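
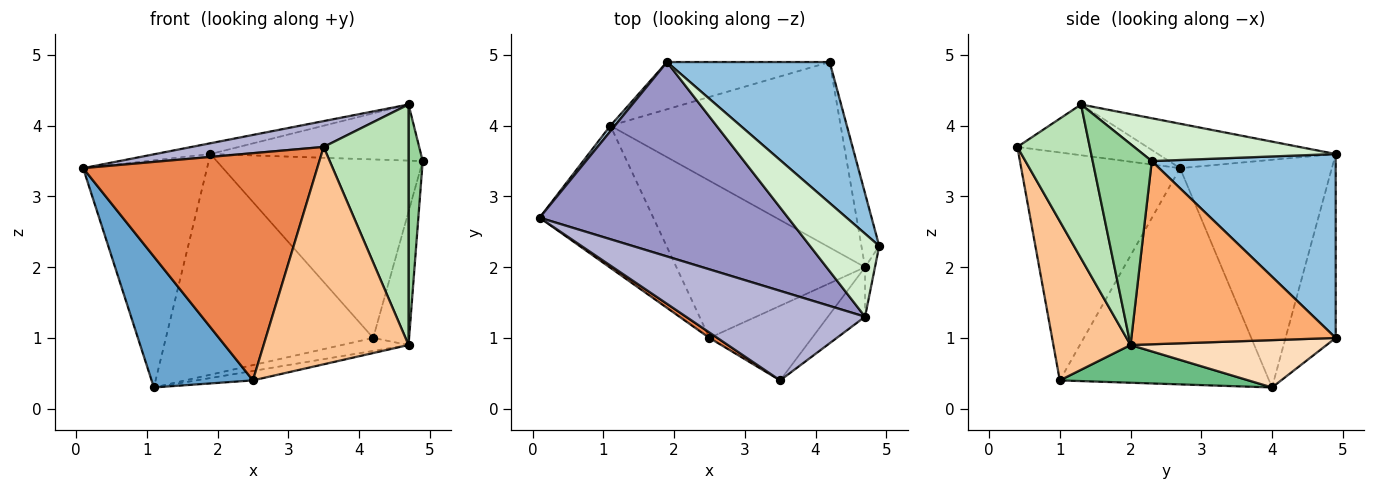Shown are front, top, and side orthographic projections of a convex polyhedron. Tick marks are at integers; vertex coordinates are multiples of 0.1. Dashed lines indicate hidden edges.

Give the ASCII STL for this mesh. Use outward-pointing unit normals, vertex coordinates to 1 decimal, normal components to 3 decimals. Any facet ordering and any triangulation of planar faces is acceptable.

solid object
 facet normal -0.814 -0.394 -0.428
  outer loop
   vertex 2.5 1.0 0.4
   vertex 0.1 2.7 3.4
   vertex 1.1 4.0 0.3
  endloop
 endfacet
 facet normal 0.574 0.643 0.508
  outer loop
   vertex 1.9 4.9 3.6
   vertex 4.9 2.3 3.5
   vertex 4.2 4.9 1.0
  endloop
 endfacet
 facet normal -0.775 0.632 0.015
  outer loop
   vertex 1.9 4.9 3.6
   vertex 1.1 4.0 0.3
   vertex 0.1 2.7 3.4
  endloop
 endfacet
 facet normal -0.230 0.952 -0.204
  outer loop
   vertex 1.9 4.9 3.6
   vertex 4.2 4.9 1.0
   vertex 1.1 4.0 0.3
  endloop
 endfacet
 facet normal -0.561 -0.827 0.020
  outer loop
   vertex 3.5 0.4 3.7
   vertex 0.1 2.7 3.4
   vertex 2.5 1.0 0.4
  endloop
 endfacet
 facet normal 0.980 0.172 -0.095
  outer loop
   vertex 4.7 2.0 0.9
   vertex 4.2 4.9 1.0
   vertex 4.9 2.3 3.5
  endloop
 endfacet
 facet normal 0.450 -0.845 -0.290
  outer loop
   vertex 4.7 2.0 0.9
   vertex 3.5 0.4 3.7
   vertex 2.5 1.0 0.4
  endloop
 endfacet
 facet normal 0.201 0.068 -0.977
  outer loop
   vertex 4.7 2.0 0.9
   vertex 1.1 4.0 0.3
   vertex 4.2 4.9 1.0
  endloop
 endfacet
 facet normal 0.196 0.059 -0.979
  outer loop
   vertex 4.7 2.0 0.9
   vertex 2.5 1.0 0.4
   vertex 1.1 4.0 0.3
  endloop
 endfacet
 facet normal 0.971 -0.233 -0.048
  outer loop
   vertex 4.7 1.3 4.3
   vertex 4.7 2.0 0.9
   vertex 4.9 2.3 3.5
  endloop
 endfacet
 facet normal 0.641 -0.752 -0.155
  outer loop
   vertex 4.7 1.3 4.3
   vertex 3.5 0.4 3.7
   vertex 4.7 2.0 0.9
  endloop
 endfacet
 facet normal 0.456 0.498 0.737
  outer loop
   vertex 4.7 1.3 4.3
   vertex 4.9 2.3 3.5
   vertex 1.9 4.9 3.6
  endloop
 endfacet
 facet normal -0.176 0.054 0.983
  outer loop
   vertex 4.7 1.3 4.3
   vertex 1.9 4.9 3.6
   vertex 0.1 2.7 3.4
  endloop
 endfacet
 facet normal -0.263 -0.268 0.927
  outer loop
   vertex 4.7 1.3 4.3
   vertex 0.1 2.7 3.4
   vertex 3.5 0.4 3.7
  endloop
 endfacet
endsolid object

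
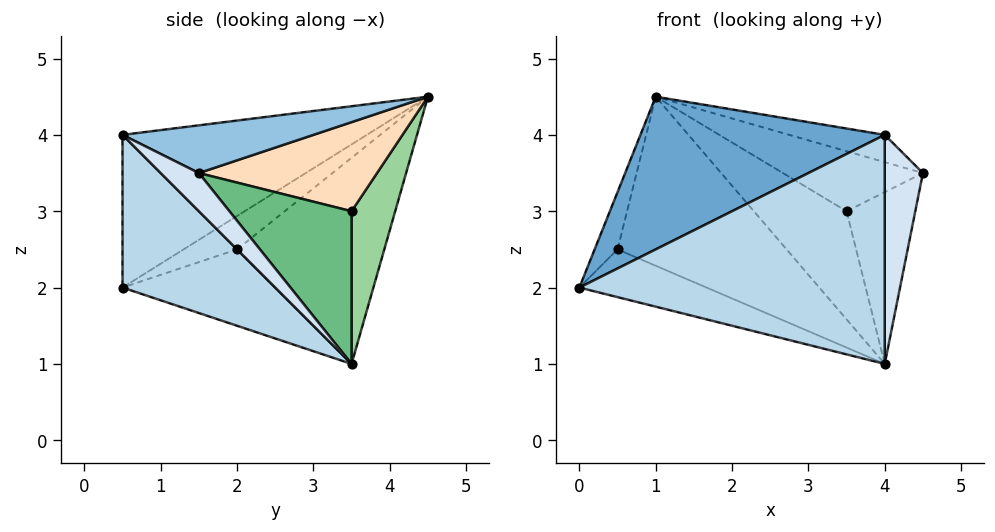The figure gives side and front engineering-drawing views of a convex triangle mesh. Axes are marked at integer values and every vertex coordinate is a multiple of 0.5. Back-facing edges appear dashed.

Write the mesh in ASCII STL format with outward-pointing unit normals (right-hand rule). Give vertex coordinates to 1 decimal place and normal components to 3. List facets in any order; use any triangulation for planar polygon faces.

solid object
 facet normal -0.408 -0.408 0.816
  outer loop
   vertex 4.0 0.5 4.0
   vertex 1.0 4.5 4.5
   vertex 0.0 0.5 2.0
  endloop
 endfacet
 facet normal 0.436 0.218 0.873
  outer loop
   vertex 4.0 0.5 4.0
   vertex 4.5 1.5 3.5
   vertex 1.0 4.5 4.5
  endloop
 endfacet
 facet normal 0.333 -0.667 -0.667
  outer loop
   vertex 4.0 0.5 4.0
   vertex 0.0 0.5 2.0
   vertex 4.0 3.5 1.0
  endloop
 endfacet
 facet normal 0.577 -0.577 -0.577
  outer loop
   vertex 4.0 0.5 4.0
   vertex 4.0 3.5 1.0
   vertex 4.5 1.5 3.5
  endloop
 endfacet
 facet normal -0.889 0.381 -0.254
  outer loop
   vertex 0.5 2.0 2.5
   vertex 0.0 0.5 2.0
   vertex 1.0 4.5 4.5
  endloop
 endfacet
 facet normal -0.504 0.420 -0.755
  outer loop
   vertex 0.5 2.0 2.5
   vertex 4.0 3.5 1.0
   vertex 0.0 0.5 2.0
  endloop
 endfacet
 facet normal -0.518 0.595 -0.614
  outer loop
   vertex 0.5 2.0 2.5
   vertex 1.0 4.5 4.5
   vertex 4.0 3.5 1.0
  endloop
 endfacet
 facet normal 0.585 0.460 0.668
  outer loop
   vertex 3.5 3.5 3.0
   vertex 1.0 4.5 4.5
   vertex 4.5 1.5 3.5
  endloop
 endfacet
 facet normal 0.852 0.479 0.213
  outer loop
   vertex 3.5 3.5 3.0
   vertex 4.5 1.5 3.5
   vertex 4.0 3.5 1.0
  endloop
 endfacet
 facet normal 0.423 0.900 0.106
  outer loop
   vertex 3.5 3.5 3.0
   vertex 4.0 3.5 1.0
   vertex 1.0 4.5 4.5
  endloop
 endfacet
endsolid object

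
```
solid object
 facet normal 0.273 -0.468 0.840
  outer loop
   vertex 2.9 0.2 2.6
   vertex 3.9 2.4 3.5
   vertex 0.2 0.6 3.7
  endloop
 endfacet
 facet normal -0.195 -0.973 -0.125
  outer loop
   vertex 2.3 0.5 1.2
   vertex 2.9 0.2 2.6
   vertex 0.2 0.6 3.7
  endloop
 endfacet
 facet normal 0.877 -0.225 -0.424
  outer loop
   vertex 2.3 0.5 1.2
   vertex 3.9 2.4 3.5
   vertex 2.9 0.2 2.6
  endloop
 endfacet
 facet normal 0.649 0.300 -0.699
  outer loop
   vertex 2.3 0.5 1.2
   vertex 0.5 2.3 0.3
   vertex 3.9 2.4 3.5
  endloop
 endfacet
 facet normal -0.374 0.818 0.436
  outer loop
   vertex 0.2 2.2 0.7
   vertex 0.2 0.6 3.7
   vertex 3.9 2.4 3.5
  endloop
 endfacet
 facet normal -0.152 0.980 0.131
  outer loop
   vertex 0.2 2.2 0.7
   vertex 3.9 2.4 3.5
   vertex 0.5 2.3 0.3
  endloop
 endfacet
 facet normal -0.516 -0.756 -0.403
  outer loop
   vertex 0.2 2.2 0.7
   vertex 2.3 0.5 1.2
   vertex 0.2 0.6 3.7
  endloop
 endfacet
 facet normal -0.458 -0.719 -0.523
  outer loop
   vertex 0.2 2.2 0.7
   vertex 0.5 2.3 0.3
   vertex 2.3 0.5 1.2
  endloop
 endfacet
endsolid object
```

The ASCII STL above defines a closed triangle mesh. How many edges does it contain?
12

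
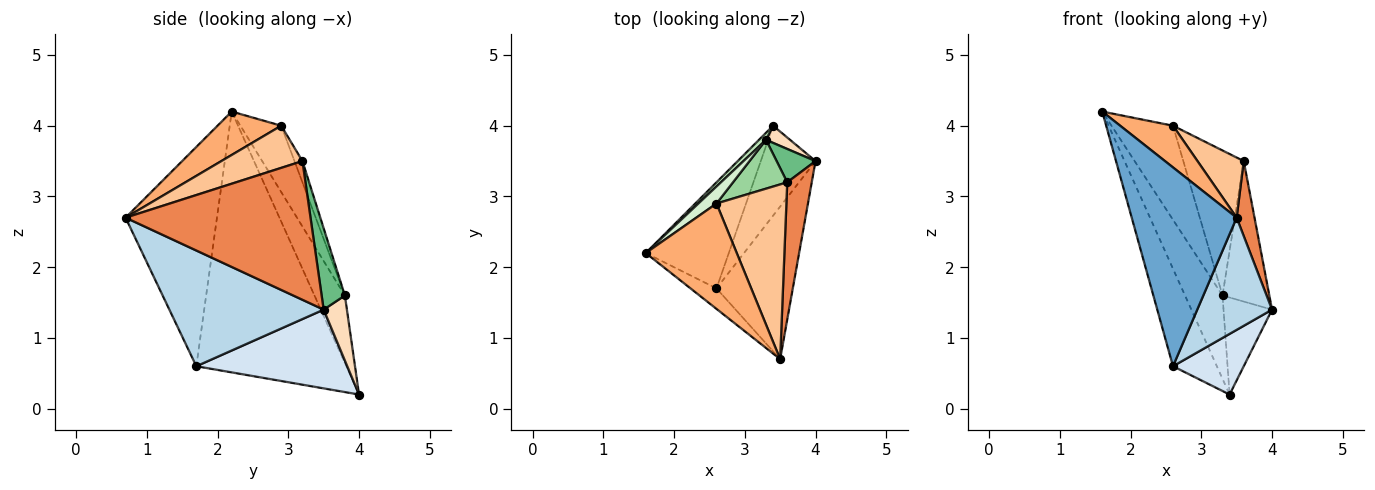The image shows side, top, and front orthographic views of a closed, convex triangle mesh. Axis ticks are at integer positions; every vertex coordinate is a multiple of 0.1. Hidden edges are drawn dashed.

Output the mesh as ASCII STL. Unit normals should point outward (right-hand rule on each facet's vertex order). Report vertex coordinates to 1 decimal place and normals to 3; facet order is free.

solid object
 facet normal -0.655 -0.752 -0.077
  outer loop
   vertex 2.6 1.7 0.6
   vertex 3.5 0.7 2.7
   vertex 1.6 2.2 4.2
  endloop
 endfacet
 facet normal -0.918 0.268 -0.292
  outer loop
   vertex 2.6 1.7 0.6
   vertex 1.6 2.2 4.2
   vertex 3.4 4.0 0.2
  endloop
 endfacet
 facet normal 0.774 -0.375 -0.510
  outer loop
   vertex 2.6 1.7 0.6
   vertex 4.0 3.5 1.4
   vertex 3.5 0.7 2.7
  endloop
 endfacet
 facet normal 0.766 -0.359 -0.533
  outer loop
   vertex 2.6 1.7 0.6
   vertex 3.4 4.0 0.2
   vertex 4.0 3.5 1.4
  endloop
 endfacet
 facet normal 0.980 -0.095 0.173
  outer loop
   vertex 3.6 3.2 3.5
   vertex 3.5 0.7 2.7
   vertex 4.0 3.5 1.4
  endloop
 endfacet
 facet normal 0.405 -0.336 0.850
  outer loop
   vertex 2.6 2.9 4.0
   vertex 1.6 2.2 4.2
   vertex 3.5 0.7 2.7
  endloop
 endfacet
 facet normal 0.495 -0.283 0.821
  outer loop
   vertex 2.6 2.9 4.0
   vertex 3.5 0.7 2.7
   vertex 3.6 3.2 3.5
  endloop
 endfacet
 facet normal 0.427 0.891 0.158
  outer loop
   vertex 3.3 3.8 1.6
   vertex 4.0 3.5 1.4
   vertex 3.4 4.0 0.2
  endloop
 endfacet
 facet normal 0.435 0.876 0.208
  outer loop
   vertex 3.3 3.8 1.6
   vertex 3.6 3.2 3.5
   vertex 4.0 3.5 1.4
  endloop
 endfacet
 facet normal -0.124 0.940 0.317
  outer loop
   vertex 3.3 3.8 1.6
   vertex 2.6 2.9 4.0
   vertex 3.6 3.2 3.5
  endloop
 endfacet
 facet normal -0.629 0.775 0.066
  outer loop
   vertex 3.3 3.8 1.6
   vertex 3.4 4.0 0.2
   vertex 1.6 2.2 4.2
  endloop
 endfacet
 facet normal -0.547 0.824 0.149
  outer loop
   vertex 3.3 3.8 1.6
   vertex 1.6 2.2 4.2
   vertex 2.6 2.9 4.0
  endloop
 endfacet
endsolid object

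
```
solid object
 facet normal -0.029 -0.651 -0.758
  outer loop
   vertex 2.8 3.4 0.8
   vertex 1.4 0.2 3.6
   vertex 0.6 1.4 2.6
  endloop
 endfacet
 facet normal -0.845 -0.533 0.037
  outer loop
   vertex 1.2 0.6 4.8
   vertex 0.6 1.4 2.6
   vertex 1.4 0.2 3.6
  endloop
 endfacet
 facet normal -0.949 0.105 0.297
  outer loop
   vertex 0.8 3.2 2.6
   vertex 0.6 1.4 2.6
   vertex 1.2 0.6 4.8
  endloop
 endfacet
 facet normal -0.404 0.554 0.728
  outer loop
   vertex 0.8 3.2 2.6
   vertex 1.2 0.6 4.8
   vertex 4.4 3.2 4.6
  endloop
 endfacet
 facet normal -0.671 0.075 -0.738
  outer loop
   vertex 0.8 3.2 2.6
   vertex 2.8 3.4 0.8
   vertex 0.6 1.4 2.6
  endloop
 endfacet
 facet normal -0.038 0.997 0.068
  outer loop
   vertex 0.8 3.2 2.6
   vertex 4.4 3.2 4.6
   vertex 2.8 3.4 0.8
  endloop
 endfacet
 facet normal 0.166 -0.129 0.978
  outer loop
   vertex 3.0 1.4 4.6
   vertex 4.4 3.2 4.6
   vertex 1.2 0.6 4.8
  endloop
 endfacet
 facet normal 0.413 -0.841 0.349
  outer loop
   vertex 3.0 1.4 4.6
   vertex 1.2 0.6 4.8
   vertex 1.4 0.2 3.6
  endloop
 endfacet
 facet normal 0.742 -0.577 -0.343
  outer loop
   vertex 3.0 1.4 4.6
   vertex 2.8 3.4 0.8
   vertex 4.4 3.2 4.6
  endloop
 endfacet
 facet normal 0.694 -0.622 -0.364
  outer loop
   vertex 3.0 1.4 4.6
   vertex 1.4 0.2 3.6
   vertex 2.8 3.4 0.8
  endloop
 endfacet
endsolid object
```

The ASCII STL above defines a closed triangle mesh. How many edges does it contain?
15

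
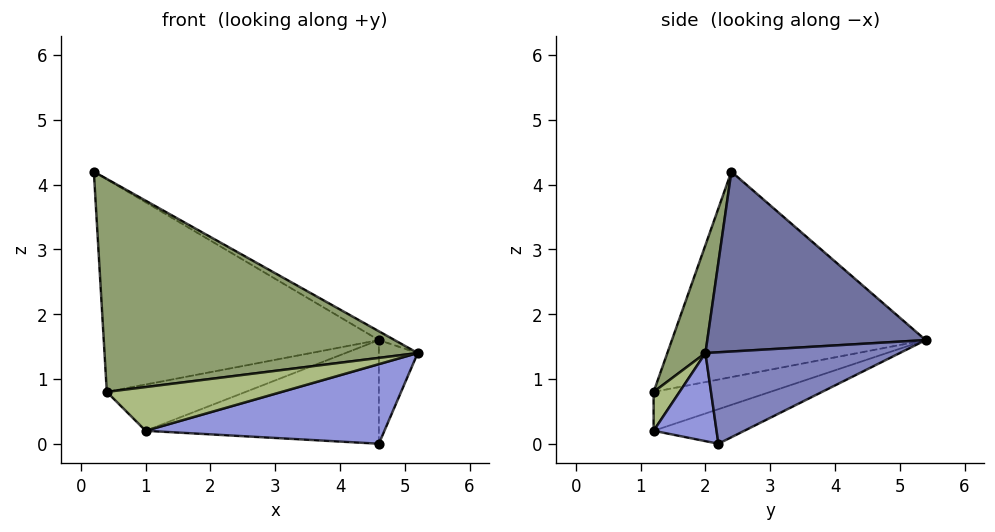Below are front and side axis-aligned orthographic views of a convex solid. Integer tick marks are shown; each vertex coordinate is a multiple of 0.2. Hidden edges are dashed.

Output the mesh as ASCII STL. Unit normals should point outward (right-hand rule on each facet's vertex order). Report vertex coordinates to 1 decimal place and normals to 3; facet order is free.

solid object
 facet normal 0.490 0.035 0.871
  outer loop
   vertex 4.6 5.4 1.6
   vertex 0.2 2.4 4.2
   vertex 5.2 2.0 1.4
  endloop
 endfacet
 facet normal 0.913 0.183 -0.365
  outer loop
   vertex 4.6 2.2 0.0
   vertex 4.6 5.4 1.6
   vertex 5.2 2.0 1.4
  endloop
 endfacet
 facet normal 0.247 -0.939 -0.240
  outer loop
   vertex 4.6 2.2 0.0
   vertex 5.2 2.0 1.4
   vertex 1.0 1.2 0.2
  endloop
 endfacet
 facet normal -0.171 0.441 -0.881
  outer loop
   vertex 4.6 2.2 0.0
   vertex 1.0 1.2 0.2
   vertex 4.6 5.4 1.6
  endloop
 endfacet
 facet normal 0.114 -0.935 0.337
  outer loop
   vertex 0.4 1.2 0.8
   vertex 5.2 2.0 1.4
   vertex 0.2 2.4 4.2
  endloop
 endfacet
 facet normal 0.145 -0.979 0.145
  outer loop
   vertex 0.4 1.2 0.8
   vertex 1.0 1.2 0.2
   vertex 5.2 2.0 1.4
  endloop
 endfacet
 facet normal -0.650 0.704 -0.287
  outer loop
   vertex 0.4 1.2 0.8
   vertex 0.2 2.4 4.2
   vertex 4.6 5.4 1.6
  endloop
 endfacet
 facet normal -0.541 0.644 -0.541
  outer loop
   vertex 0.4 1.2 0.8
   vertex 4.6 5.4 1.6
   vertex 1.0 1.2 0.2
  endloop
 endfacet
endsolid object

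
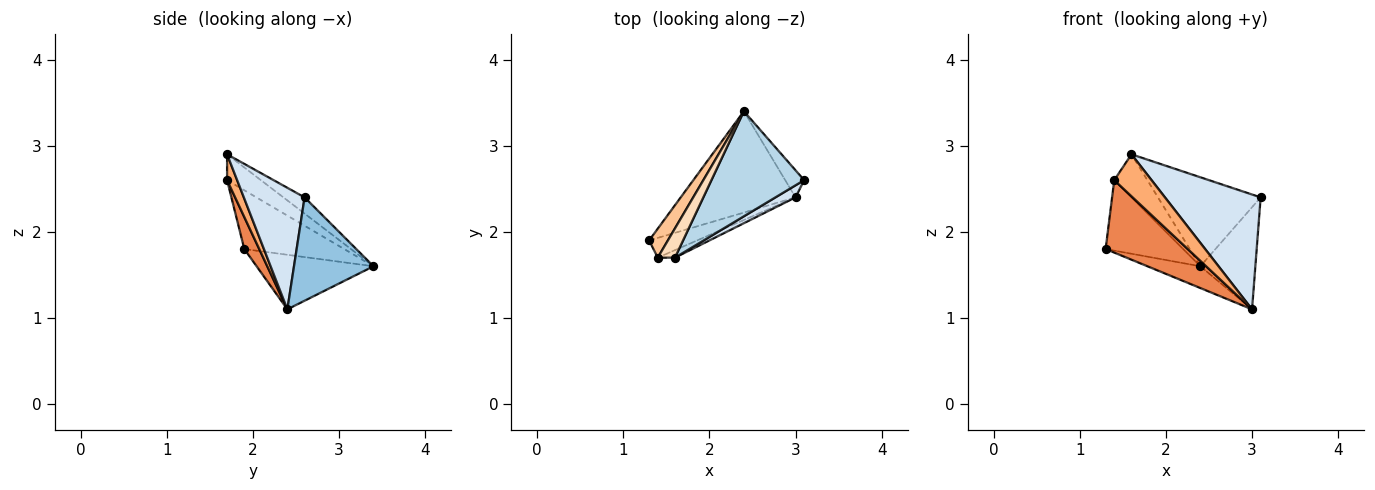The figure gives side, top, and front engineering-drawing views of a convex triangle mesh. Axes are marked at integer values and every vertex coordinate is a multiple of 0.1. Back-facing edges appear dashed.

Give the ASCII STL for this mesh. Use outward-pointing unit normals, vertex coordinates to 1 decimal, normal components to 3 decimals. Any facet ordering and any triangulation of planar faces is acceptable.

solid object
 facet normal -0.421 0.191 -0.887
  outer loop
   vertex 3.0 2.4 1.1
   vertex 1.3 1.9 1.8
   vertex 2.4 3.4 1.6
  endloop
 endfacet
 facet normal 0.813 0.562 -0.149
  outer loop
   vertex 3.0 2.4 1.1
   vertex 2.4 3.4 1.6
   vertex 3.1 2.6 2.4
  endloop
 endfacet
 facet normal -0.132 0.641 0.756
  outer loop
   vertex 1.6 1.7 2.9
   vertex 3.1 2.6 2.4
   vertex 2.4 3.4 1.6
  endloop
 endfacet
 facet normal 0.534 -0.841 0.088
  outer loop
   vertex 1.6 1.7 2.9
   vertex 3.0 2.4 1.1
   vertex 3.1 2.6 2.4
  endloop
 endfacet
 facet normal 0.173 -0.950 -0.259
  outer loop
   vertex 1.4 1.7 2.6
   vertex 1.3 1.9 1.8
   vertex 3.0 2.4 1.1
  endloop
 endfacet
 facet normal 0.256 -0.951 -0.171
  outer loop
   vertex 1.4 1.7 2.6
   vertex 3.0 2.4 1.1
   vertex 1.6 1.7 2.9
  endloop
 endfacet
 facet normal -0.766 0.594 0.244
  outer loop
   vertex 1.4 1.7 2.6
   vertex 2.4 3.4 1.6
   vertex 1.3 1.9 1.8
  endloop
 endfacet
 facet normal -0.645 0.632 0.430
  outer loop
   vertex 1.4 1.7 2.6
   vertex 1.6 1.7 2.9
   vertex 2.4 3.4 1.6
  endloop
 endfacet
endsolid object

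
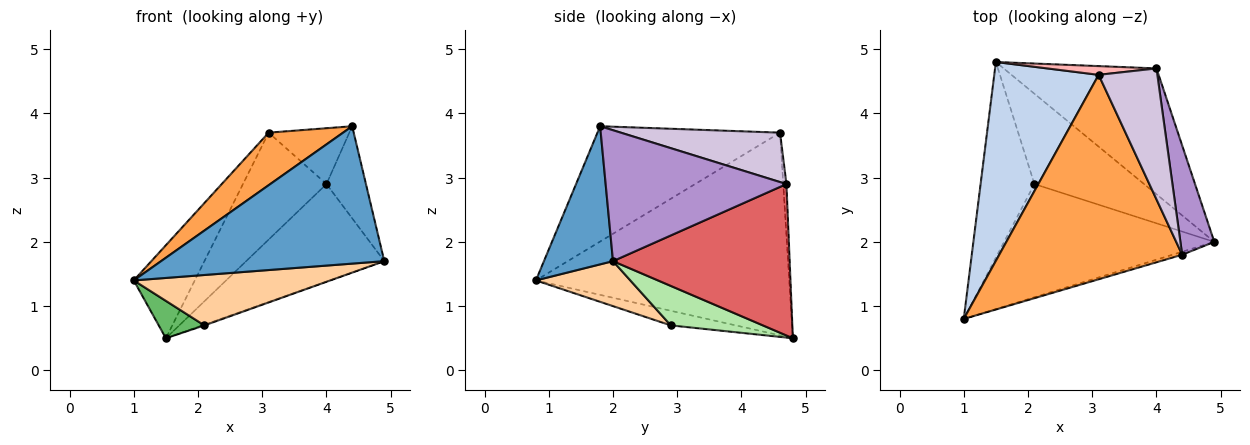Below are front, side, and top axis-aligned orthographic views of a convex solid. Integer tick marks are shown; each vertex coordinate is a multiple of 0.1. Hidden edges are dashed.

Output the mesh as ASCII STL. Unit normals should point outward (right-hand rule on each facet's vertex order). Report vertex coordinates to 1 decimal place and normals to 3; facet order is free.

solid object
 facet normal 0.295 -0.955 -0.021
  outer loop
   vertex 4.4 1.8 3.8
   vertex 1.0 0.8 1.4
   vertex 4.9 2.0 1.7
  endloop
 endfacet
 facet normal -0.869 0.209 0.448
  outer loop
   vertex 3.1 4.6 3.7
   vertex 1.5 4.8 0.5
   vertex 1.0 0.8 1.4
  endloop
 endfacet
 facet normal -0.521 -0.212 0.827
  outer loop
   vertex 3.1 4.6 3.7
   vertex 1.0 0.8 1.4
   vertex 4.4 1.8 3.8
  endloop
 endfacet
 facet normal 0.192 -0.399 -0.897
  outer loop
   vertex 2.1 2.9 0.7
   vertex 4.9 2.0 1.7
   vertex 1.0 0.8 1.4
  endloop
 endfacet
 facet normal -0.258 -0.181 -0.949
  outer loop
   vertex 2.1 2.9 0.7
   vertex 1.0 0.8 1.4
   vertex 1.5 4.8 0.5
  endloop
 endfacet
 facet normal 0.339 0.008 -0.941
  outer loop
   vertex 2.1 2.9 0.7
   vertex 1.5 4.8 0.5
   vertex 4.9 2.0 1.7
  endloop
 endfacet
 facet normal 0.617 0.482 -0.622
  outer loop
   vertex 4.0 4.7 2.9
   vertex 4.9 2.0 1.7
   vertex 1.5 4.8 0.5
  endloop
 endfacet
 facet normal -0.038 0.996 0.081
  outer loop
   vertex 4.0 4.7 2.9
   vertex 1.5 4.8 0.5
   vertex 3.1 4.6 3.7
  endloop
 endfacet
 facet normal 0.947 0.207 0.245
  outer loop
   vertex 4.0 4.7 2.9
   vertex 4.4 1.8 3.8
   vertex 4.9 2.0 1.7
  endloop
 endfacet
 facet normal 0.612 0.310 0.727
  outer loop
   vertex 4.0 4.7 2.9
   vertex 3.1 4.6 3.7
   vertex 4.4 1.8 3.8
  endloop
 endfacet
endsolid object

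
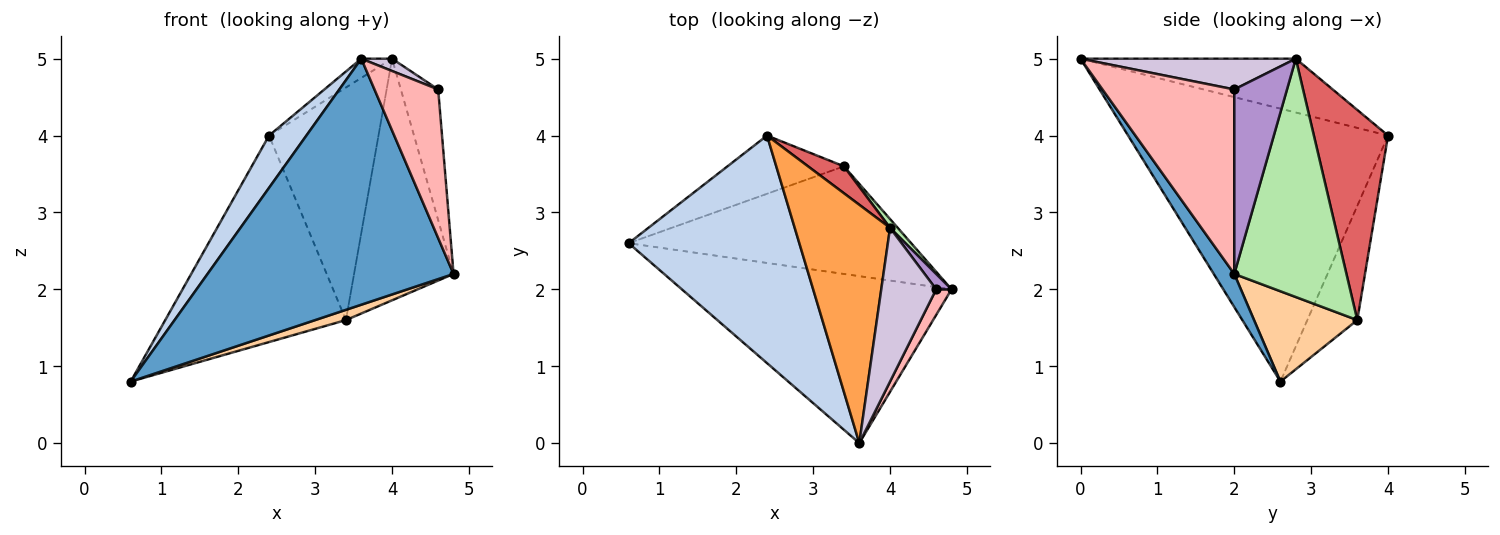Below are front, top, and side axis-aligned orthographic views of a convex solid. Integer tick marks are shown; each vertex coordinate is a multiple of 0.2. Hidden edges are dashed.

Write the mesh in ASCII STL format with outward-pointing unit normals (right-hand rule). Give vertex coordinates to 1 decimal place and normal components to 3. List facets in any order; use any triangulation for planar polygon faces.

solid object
 facet normal 0.069 -0.826 -0.560
  outer loop
   vertex 3.6 0.0 5.0
   vertex 0.6 2.6 0.8
   vertex 4.8 2.0 2.2
  endloop
 endfacet
 facet normal -0.842 -0.121 0.526
  outer loop
   vertex 2.4 4.0 4.0
   vertex 0.6 2.6 0.8
   vertex 3.6 0.0 5.0
  endloop
 endfacet
 facet normal -0.490 0.070 0.869
  outer loop
   vertex 4.0 2.8 5.0
   vertex 2.4 4.0 4.0
   vertex 3.6 0.0 5.0
  endloop
 endfacet
 facet normal 0.303 -0.090 -0.949
  outer loop
   vertex 3.4 3.6 1.6
   vertex 4.8 2.0 2.2
   vertex 0.6 2.6 0.8
  endloop
 endfacet
 facet normal -0.257 0.930 -0.262
  outer loop
   vertex 3.4 3.6 1.6
   vertex 0.6 2.6 0.8
   vertex 2.4 4.0 4.0
  endloop
 endfacet
 facet normal 0.748 0.663 0.024
  outer loop
   vertex 3.4 3.6 1.6
   vertex 4.0 2.8 5.0
   vertex 4.8 2.0 2.2
  endloop
 endfacet
 facet normal 0.558 0.824 0.095
  outer loop
   vertex 3.4 3.6 1.6
   vertex 2.4 4.0 4.0
   vertex 4.0 2.8 5.0
  endloop
 endfacet
 facet normal 0.898 -0.434 0.075
  outer loop
   vertex 4.6 2.0 4.6
   vertex 3.6 0.0 5.0
   vertex 4.8 2.0 2.2
  endloop
 endfacet
 facet normal 0.814 0.577 0.068
  outer loop
   vertex 4.6 2.0 4.6
   vertex 4.8 2.0 2.2
   vertex 4.0 2.8 5.0
  endloop
 endfacet
 facet normal 0.487 -0.070 0.870
  outer loop
   vertex 4.6 2.0 4.6
   vertex 4.0 2.8 5.0
   vertex 3.6 0.0 5.0
  endloop
 endfacet
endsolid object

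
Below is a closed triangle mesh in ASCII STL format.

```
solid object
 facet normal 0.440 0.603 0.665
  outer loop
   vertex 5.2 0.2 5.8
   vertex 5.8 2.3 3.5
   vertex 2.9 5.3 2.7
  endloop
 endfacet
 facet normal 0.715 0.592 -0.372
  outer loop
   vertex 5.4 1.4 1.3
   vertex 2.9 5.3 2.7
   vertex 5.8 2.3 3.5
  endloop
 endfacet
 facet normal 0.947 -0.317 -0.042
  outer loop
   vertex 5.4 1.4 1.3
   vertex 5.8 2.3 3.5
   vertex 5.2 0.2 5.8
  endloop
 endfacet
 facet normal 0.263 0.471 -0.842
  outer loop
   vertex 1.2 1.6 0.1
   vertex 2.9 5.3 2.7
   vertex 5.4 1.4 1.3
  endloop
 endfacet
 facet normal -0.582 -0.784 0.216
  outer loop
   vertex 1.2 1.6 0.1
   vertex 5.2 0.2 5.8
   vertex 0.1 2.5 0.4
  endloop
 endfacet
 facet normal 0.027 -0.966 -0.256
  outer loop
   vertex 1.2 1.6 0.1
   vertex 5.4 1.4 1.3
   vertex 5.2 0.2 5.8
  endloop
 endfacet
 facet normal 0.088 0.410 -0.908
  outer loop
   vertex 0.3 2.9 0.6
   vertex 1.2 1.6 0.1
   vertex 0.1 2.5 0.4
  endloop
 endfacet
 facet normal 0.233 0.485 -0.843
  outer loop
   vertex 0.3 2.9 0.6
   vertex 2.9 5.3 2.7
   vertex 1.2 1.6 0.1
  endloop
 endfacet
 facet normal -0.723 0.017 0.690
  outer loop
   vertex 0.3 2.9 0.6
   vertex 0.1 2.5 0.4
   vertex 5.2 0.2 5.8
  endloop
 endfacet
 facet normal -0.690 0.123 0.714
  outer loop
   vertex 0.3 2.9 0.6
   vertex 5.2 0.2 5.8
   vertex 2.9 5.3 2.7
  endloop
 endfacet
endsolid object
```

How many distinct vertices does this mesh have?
7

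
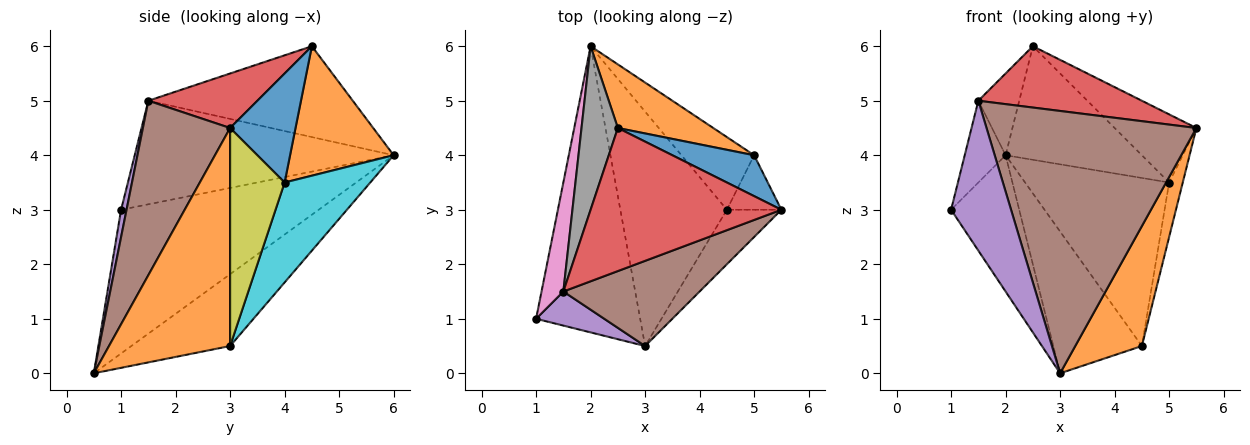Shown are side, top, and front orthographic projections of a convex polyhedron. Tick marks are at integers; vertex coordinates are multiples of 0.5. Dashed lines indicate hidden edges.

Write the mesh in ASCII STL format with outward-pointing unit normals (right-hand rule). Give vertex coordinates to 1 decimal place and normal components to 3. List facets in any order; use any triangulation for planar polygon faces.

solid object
 facet normal -0.780 0.269 -0.565
  outer loop
   vertex 3.0 0.5 0.0
   vertex 1.0 1.0 3.0
   vertex 2.0 6.0 4.0
  endloop
 endfacet
 facet normal 0.856 -0.471 -0.214
  outer loop
   vertex 4.5 3.0 0.5
   vertex 5.5 3.0 4.5
   vertex 3.0 0.5 0.0
  endloop
 endfacet
 facet normal -0.500 0.448 -0.741
  outer loop
   vertex 4.5 3.0 0.5
   vertex 3.0 0.5 0.0
   vertex 2.0 6.0 4.0
  endloop
 endfacet
 facet normal 0.254 -0.381 0.889
  outer loop
   vertex 1.5 1.5 5.0
   vertex 5.5 3.0 4.5
   vertex 2.5 4.5 6.0
  endloop
 endfacet
 facet normal 0.088 -0.971 0.221
  outer loop
   vertex 1.5 1.5 5.0
   vertex 1.0 1.0 3.0
   vertex 3.0 0.5 0.0
  endloop
 endfacet
 facet normal 0.368 -0.885 0.287
  outer loop
   vertex 1.5 1.5 5.0
   vertex 3.0 0.5 0.0
   vertex 5.5 3.0 4.5
  endloop
 endfacet
 facet normal -0.967 0.153 0.204
  outer loop
   vertex 1.5 1.5 5.0
   vertex 2.0 6.0 4.0
   vertex 1.0 1.0 3.0
  endloop
 endfacet
 facet normal -0.913 0.183 0.365
  outer loop
   vertex 1.5 1.5 5.0
   vertex 2.5 4.5 6.0
   vertex 2.0 6.0 4.0
  endloop
 endfacet
 facet normal 0.943 0.236 -0.236
  outer loop
   vertex 5.0 4.0 3.5
   vertex 5.5 3.0 4.5
   vertex 4.5 3.0 0.5
  endloop
 endfacet
 facet normal 0.479 0.806 -0.348
  outer loop
   vertex 5.0 4.0 3.5
   vertex 4.5 3.0 0.5
   vertex 2.0 6.0 4.0
  endloop
 endfacet
 facet normal 0.566 0.707 0.424
  outer loop
   vertex 5.0 4.0 3.5
   vertex 2.5 4.5 6.0
   vertex 5.5 3.0 4.5
  endloop
 endfacet
 facet normal 0.553 0.727 0.407
  outer loop
   vertex 5.0 4.0 3.5
   vertex 2.0 6.0 4.0
   vertex 2.5 4.5 6.0
  endloop
 endfacet
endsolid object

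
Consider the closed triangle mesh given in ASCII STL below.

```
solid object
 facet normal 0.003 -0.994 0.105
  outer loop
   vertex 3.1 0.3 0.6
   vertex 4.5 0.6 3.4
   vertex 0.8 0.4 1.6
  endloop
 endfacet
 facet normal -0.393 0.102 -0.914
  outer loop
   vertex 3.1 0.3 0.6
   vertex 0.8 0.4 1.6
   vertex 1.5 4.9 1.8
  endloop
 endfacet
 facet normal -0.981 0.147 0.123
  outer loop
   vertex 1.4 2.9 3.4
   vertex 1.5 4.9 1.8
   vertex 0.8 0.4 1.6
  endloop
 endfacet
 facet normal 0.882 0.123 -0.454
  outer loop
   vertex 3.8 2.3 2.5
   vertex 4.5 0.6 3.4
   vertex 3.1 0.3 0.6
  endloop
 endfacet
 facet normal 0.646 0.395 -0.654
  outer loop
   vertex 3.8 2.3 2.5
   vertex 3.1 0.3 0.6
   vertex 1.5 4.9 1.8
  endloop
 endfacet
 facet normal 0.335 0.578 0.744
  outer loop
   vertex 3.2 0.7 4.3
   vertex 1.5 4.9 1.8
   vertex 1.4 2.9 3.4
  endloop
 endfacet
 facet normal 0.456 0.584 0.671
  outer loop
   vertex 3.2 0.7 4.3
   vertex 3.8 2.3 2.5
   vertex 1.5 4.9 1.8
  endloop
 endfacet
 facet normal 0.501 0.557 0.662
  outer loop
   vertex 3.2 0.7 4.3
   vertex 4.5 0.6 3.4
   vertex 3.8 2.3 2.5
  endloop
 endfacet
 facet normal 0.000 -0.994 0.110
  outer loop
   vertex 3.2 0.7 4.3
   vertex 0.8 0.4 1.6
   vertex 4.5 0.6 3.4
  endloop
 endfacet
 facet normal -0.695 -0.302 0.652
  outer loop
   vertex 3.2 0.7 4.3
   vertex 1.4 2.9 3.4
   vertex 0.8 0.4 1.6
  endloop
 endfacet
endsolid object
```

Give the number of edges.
15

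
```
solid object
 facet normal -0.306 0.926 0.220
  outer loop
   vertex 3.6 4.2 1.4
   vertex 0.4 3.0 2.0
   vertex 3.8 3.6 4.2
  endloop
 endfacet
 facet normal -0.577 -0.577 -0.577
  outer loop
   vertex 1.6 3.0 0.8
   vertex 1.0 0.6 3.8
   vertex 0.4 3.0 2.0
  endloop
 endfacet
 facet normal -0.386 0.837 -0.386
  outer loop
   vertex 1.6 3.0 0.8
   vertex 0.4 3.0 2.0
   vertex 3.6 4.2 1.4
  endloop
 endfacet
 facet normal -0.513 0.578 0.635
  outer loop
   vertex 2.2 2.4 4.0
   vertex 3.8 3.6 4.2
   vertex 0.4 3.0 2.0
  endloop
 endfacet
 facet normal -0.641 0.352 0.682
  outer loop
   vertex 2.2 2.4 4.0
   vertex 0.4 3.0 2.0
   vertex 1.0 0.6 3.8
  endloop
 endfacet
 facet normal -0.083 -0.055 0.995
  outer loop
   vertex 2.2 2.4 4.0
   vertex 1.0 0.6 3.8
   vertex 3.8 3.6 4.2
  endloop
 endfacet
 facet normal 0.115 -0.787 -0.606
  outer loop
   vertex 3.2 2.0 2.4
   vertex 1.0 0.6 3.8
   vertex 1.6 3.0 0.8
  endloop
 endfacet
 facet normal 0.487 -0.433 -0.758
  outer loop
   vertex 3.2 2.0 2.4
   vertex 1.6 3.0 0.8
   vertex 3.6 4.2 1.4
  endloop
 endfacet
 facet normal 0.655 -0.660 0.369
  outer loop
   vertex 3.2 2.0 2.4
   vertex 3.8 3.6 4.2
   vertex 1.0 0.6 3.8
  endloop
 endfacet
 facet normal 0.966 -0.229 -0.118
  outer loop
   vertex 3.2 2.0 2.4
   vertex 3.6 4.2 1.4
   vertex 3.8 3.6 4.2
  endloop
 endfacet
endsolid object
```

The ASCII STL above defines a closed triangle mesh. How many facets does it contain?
10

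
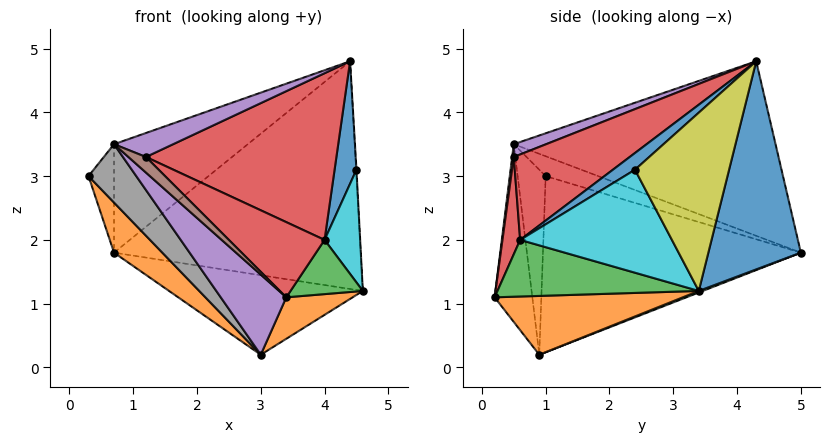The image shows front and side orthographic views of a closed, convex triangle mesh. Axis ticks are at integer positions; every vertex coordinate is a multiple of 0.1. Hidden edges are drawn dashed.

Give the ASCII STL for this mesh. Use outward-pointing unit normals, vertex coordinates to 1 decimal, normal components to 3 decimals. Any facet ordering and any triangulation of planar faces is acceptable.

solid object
 facet normal 0.343 0.915 -0.210
  outer loop
   vertex 4.4 4.3 4.8
   vertex 4.6 3.4 1.2
   vertex 0.7 5.0 1.8
  endloop
 endfacet
 facet normal -0.716 -0.134 -0.685
  outer loop
   vertex 3.0 0.9 0.2
   vertex 0.3 1.0 3.0
   vertex 0.7 5.0 1.8
  endloop
 endfacet
 facet normal 0.008 0.367 -0.930
  outer loop
   vertex 3.0 0.9 0.2
   vertex 0.7 5.0 1.8
   vertex 4.6 3.4 1.2
  endloop
 endfacet
 facet normal 0.358 -0.588 0.726
  outer loop
   vertex 4.0 0.6 2.0
   vertex 4.4 4.3 4.8
   vertex 1.2 0.5 3.3
  endloop
 endfacet
 facet normal 0.307 -0.562 0.768
  outer loop
   vertex 0.7 0.5 3.5
   vertex 1.2 0.5 3.3
   vertex 4.4 4.3 4.8
  endloop
 endfacet
 facet normal -0.588 0.286 0.756
  outer loop
   vertex 0.7 0.5 3.5
   vertex 0.7 5.0 1.8
   vertex 0.3 1.0 3.0
  endloop
 endfacet
 facet normal -0.569 0.291 0.769
  outer loop
   vertex 0.7 0.5 3.5
   vertex 4.4 4.3 4.8
   vertex 0.7 5.0 1.8
  endloop
 endfacet
 facet normal -0.460 -0.784 -0.416
  outer loop
   vertex 0.7 0.5 3.5
   vertex 0.3 1.0 3.0
   vertex 3.0 0.9 0.2
  endloop
 endfacet
 facet normal 0.999 0.004 0.055
  outer loop
   vertex 4.5 2.4 3.1
   vertex 4.6 3.4 1.2
   vertex 4.4 4.3 4.8
  endloop
 endfacet
 facet normal 0.971 -0.228 -0.069
  outer loop
   vertex 4.5 2.4 3.1
   vertex 4.0 0.6 2.0
   vertex 4.6 3.4 1.2
  endloop
 endfacet
 facet normal 0.547 -0.542 0.638
  outer loop
   vertex 4.5 2.4 3.1
   vertex 4.4 4.3 4.8
   vertex 4.0 0.6 2.0
  endloop
 endfacet
 facet normal 0.781 -0.275 -0.561
  outer loop
   vertex 3.4 0.2 1.1
   vertex 3.0 0.9 0.2
   vertex 4.6 3.4 1.2
  endloop
 endfacet
 facet normal 0.849 -0.305 -0.431
  outer loop
   vertex 3.4 0.2 1.1
   vertex 4.6 3.4 1.2
   vertex 4.0 0.6 2.0
  endloop
 endfacet
 facet normal 0.173 -0.938 0.301
  outer loop
   vertex 3.4 0.2 1.1
   vertex 4.0 0.6 2.0
   vertex 1.2 0.5 3.3
  endloop
 endfacet
 facet normal -0.454 -0.790 -0.412
  outer loop
   vertex 3.4 0.2 1.1
   vertex 0.7 0.5 3.5
   vertex 3.0 0.9 0.2
  endloop
 endfacet
 facet normal 0.088 -0.971 0.221
  outer loop
   vertex 3.4 0.2 1.1
   vertex 1.2 0.5 3.3
   vertex 0.7 0.5 3.5
  endloop
 endfacet
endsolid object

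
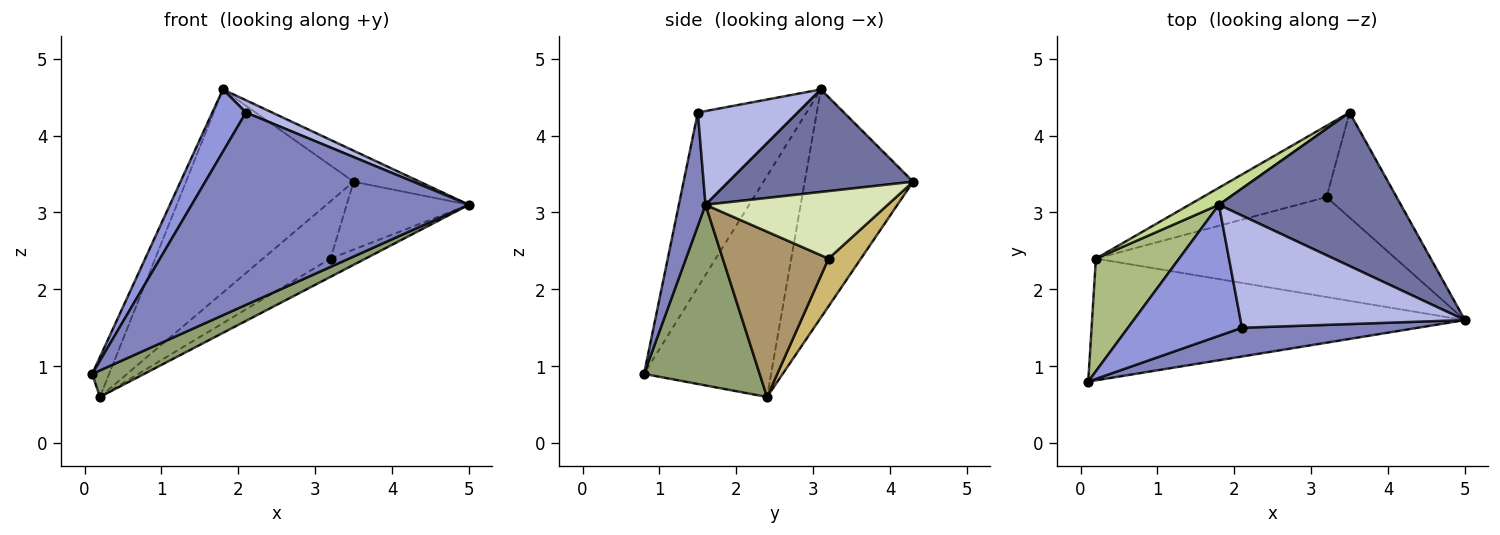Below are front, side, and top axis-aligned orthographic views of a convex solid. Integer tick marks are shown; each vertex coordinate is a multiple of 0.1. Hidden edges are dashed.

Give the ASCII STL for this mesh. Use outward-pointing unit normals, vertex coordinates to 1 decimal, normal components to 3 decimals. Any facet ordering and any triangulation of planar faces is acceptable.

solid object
 facet normal 0.483 0.173 0.858
  outer loop
   vertex 1.8 3.1 4.6
   vertex 5.0 1.6 3.1
   vertex 3.5 4.3 3.4
  endloop
 endfacet
 facet normal 0.095 -0.985 0.147
  outer loop
   vertex 2.1 1.5 4.3
   vertex 0.1 0.8 0.9
   vertex 5.0 1.6 3.1
  endloop
 endfacet
 facet normal -0.811 -0.251 0.529
  outer loop
   vertex 2.1 1.5 4.3
   vertex 1.8 3.1 4.6
   vertex 0.1 0.8 0.9
  endloop
 endfacet
 facet normal 0.383 -0.100 0.918
  outer loop
   vertex 2.1 1.5 4.3
   vertex 5.0 1.6 3.1
   vertex 1.8 3.1 4.6
  endloop
 endfacet
 facet normal 0.428 -0.192 -0.883
  outer loop
   vertex 0.2 2.4 0.6
   vertex 5.0 1.6 3.1
   vertex 0.1 0.8 0.9
  endloop
 endfacet
 facet normal -0.929 0.124 0.350
  outer loop
   vertex 0.2 2.4 0.6
   vertex 0.1 0.8 0.9
   vertex 1.8 3.1 4.6
  endloop
 endfacet
 facet normal -0.542 0.838 0.070
  outer loop
   vertex 0.2 2.4 0.6
   vertex 1.8 3.1 4.6
   vertex 3.5 4.3 3.4
  endloop
 endfacet
 facet normal 0.629 0.422 -0.653
  outer loop
   vertex 3.2 3.2 2.4
   vertex 3.5 4.3 3.4
   vertex 5.0 1.6 3.1
  endloop
 endfacet
 facet normal 0.477 0.158 -0.865
  outer loop
   vertex 3.2 3.2 2.4
   vertex 5.0 1.6 3.1
   vertex 0.2 2.4 0.6
  endloop
 endfacet
 facet normal 0.288 0.600 -0.746
  outer loop
   vertex 3.2 3.2 2.4
   vertex 0.2 2.4 0.6
   vertex 3.5 4.3 3.4
  endloop
 endfacet
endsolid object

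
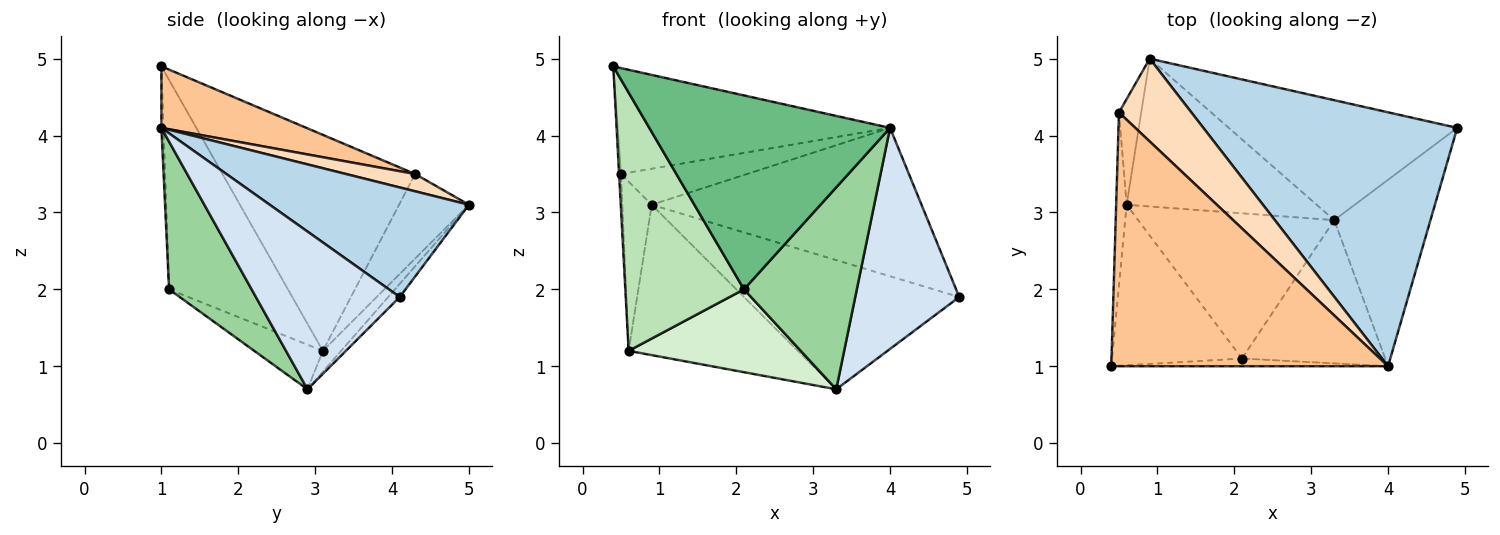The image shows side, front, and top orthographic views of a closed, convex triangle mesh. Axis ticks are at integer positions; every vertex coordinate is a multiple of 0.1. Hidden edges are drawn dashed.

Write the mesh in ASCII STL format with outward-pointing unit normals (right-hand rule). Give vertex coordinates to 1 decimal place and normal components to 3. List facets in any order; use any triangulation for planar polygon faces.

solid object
 facet normal -0.039 0.732 -0.680
  outer loop
   vertex 3.3 2.9 0.7
   vertex 0.9 5.0 3.1
   vertex 4.9 4.1 1.9
  endloop
 endfacet
 facet normal -0.077 0.711 -0.699
  outer loop
   vertex 0.6 3.1 1.2
   vertex 0.9 5.0 3.1
   vertex 3.3 2.9 0.7
  endloop
 endfacet
 facet normal 0.349 0.473 0.809
  outer loop
   vertex 4.0 1.0 4.1
   vertex 4.9 4.1 1.9
   vertex 0.9 5.0 3.1
  endloop
 endfacet
 facet normal 0.726 -0.525 -0.443
  outer loop
   vertex 4.0 1.0 4.1
   vertex 3.3 2.9 0.7
   vertex 4.9 4.1 1.9
  endloop
 endfacet
 facet normal -0.999 0.010 -0.048
  outer loop
   vertex 0.5 4.3 3.5
   vertex 0.6 3.1 1.2
   vertex 0.4 1.0 4.9
  endloop
 endfacet
 facet normal -0.896 0.377 -0.236
  outer loop
   vertex 0.5 4.3 3.5
   vertex 0.9 5.0 3.1
   vertex 0.6 3.1 1.2
  endloop
 endfacet
 facet normal 0.201 0.377 0.904
  outer loop
   vertex 0.5 4.3 3.5
   vertex 0.4 1.0 4.9
   vertex 4.0 1.0 4.1
  endloop
 endfacet
 facet normal 0.214 0.390 0.896
  outer loop
   vertex 0.5 4.3 3.5
   vertex 4.0 1.0 4.1
   vertex 0.9 5.0 3.1
  endloop
 endfacet
 facet normal -0.009 -0.999 -0.040
  outer loop
   vertex 2.1 1.1 2.0
   vertex 4.0 1.0 4.1
   vertex 0.4 1.0 4.9
  endloop
 endfacet
 facet normal 0.512 -0.700 -0.497
  outer loop
   vertex 2.1 1.1 2.0
   vertex 3.3 2.9 0.7
   vertex 4.0 1.0 4.1
  endloop
 endfacet
 facet normal -0.648 -0.647 -0.402
  outer loop
   vertex 2.1 1.1 2.0
   vertex 0.4 1.0 4.9
   vertex 0.6 3.1 1.2
  endloop
 endfacet
 facet normal -0.194 -0.486 -0.852
  outer loop
   vertex 2.1 1.1 2.0
   vertex 0.6 3.1 1.2
   vertex 3.3 2.9 0.7
  endloop
 endfacet
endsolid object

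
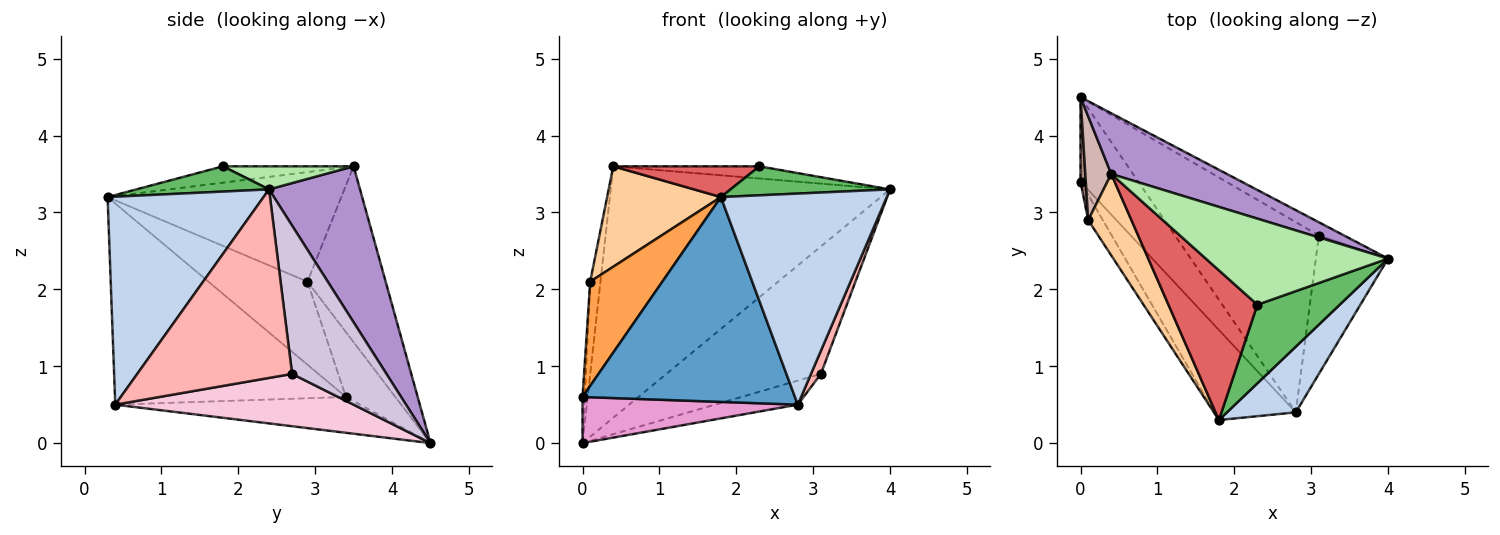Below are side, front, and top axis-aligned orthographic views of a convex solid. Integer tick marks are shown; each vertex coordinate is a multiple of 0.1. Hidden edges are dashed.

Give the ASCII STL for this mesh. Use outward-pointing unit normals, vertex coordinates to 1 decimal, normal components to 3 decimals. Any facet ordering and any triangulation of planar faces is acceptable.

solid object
 facet normal -0.705 -0.649 -0.285
  outer loop
   vertex 2.8 0.4 0.5
   vertex 1.8 0.3 3.2
   vertex 0.0 3.4 0.6
  endloop
 endfacet
 facet normal 0.668 -0.710 0.221
  outer loop
   vertex 2.8 0.4 0.5
   vertex 4.0 2.4 3.3
   vertex 1.8 0.3 3.2
  endloop
 endfacet
 facet normal -0.800 -0.583 -0.141
  outer loop
   vertex 0.1 2.9 2.1
   vertex 0.0 3.4 0.6
   vertex 1.8 0.3 3.2
  endloop
 endfacet
 facet normal -0.847 -0.413 0.334
  outer loop
   vertex 0.1 2.9 2.1
   vertex 1.8 0.3 3.2
   vertex 0.4 3.5 3.6
  endloop
 endfacet
 facet normal 0.276 -0.333 0.902
  outer loop
   vertex 2.3 1.8 3.6
   vertex 1.8 0.3 3.2
   vertex 4.0 2.4 3.3
  endloop
 endfacet
 facet normal 0.124 0.139 0.982
  outer loop
   vertex 2.3 1.8 3.6
   vertex 4.0 2.4 3.3
   vertex 0.4 3.5 3.6
  endloop
 endfacet
 facet normal -0.177 -0.198 0.964
  outer loop
   vertex 2.3 1.8 3.6
   vertex 0.4 3.5 3.6
   vertex 1.8 0.3 3.2
  endloop
 endfacet
 facet normal 0.932 -0.060 -0.357
  outer loop
   vertex 3.1 2.7 0.9
   vertex 4.0 2.4 3.3
   vertex 2.8 0.4 0.5
  endloop
 endfacet
 facet normal 0.302 0.927 0.224
  outer loop
   vertex 0.0 4.5 0.0
   vertex 0.4 3.5 3.6
   vertex 4.0 2.4 3.3
  endloop
 endfacet
 facet normal 0.519 0.850 -0.088
  outer loop
   vertex 0.0 4.5 0.0
   vertex 4.0 2.4 3.3
   vertex 3.1 2.7 0.9
  endloop
 endfacet
 facet normal -0.996 0.044 0.081
  outer loop
   vertex 0.0 4.5 0.0
   vertex 0.0 3.4 0.6
   vertex 0.1 2.9 2.1
  endloop
 endfacet
 facet normal -0.981 0.129 0.145
  outer loop
   vertex 0.0 4.5 0.0
   vertex 0.1 2.9 2.1
   vertex 0.4 3.5 3.6
  endloop
 endfacet
 facet normal -0.478 -0.421 -0.771
  outer loop
   vertex 0.0 4.5 0.0
   vertex 2.8 0.4 0.5
   vertex 0.0 3.4 0.6
  endloop
 endfacet
 facet normal 0.339 0.118 -0.933
  outer loop
   vertex 0.0 4.5 0.0
   vertex 3.1 2.7 0.9
   vertex 2.8 0.4 0.5
  endloop
 endfacet
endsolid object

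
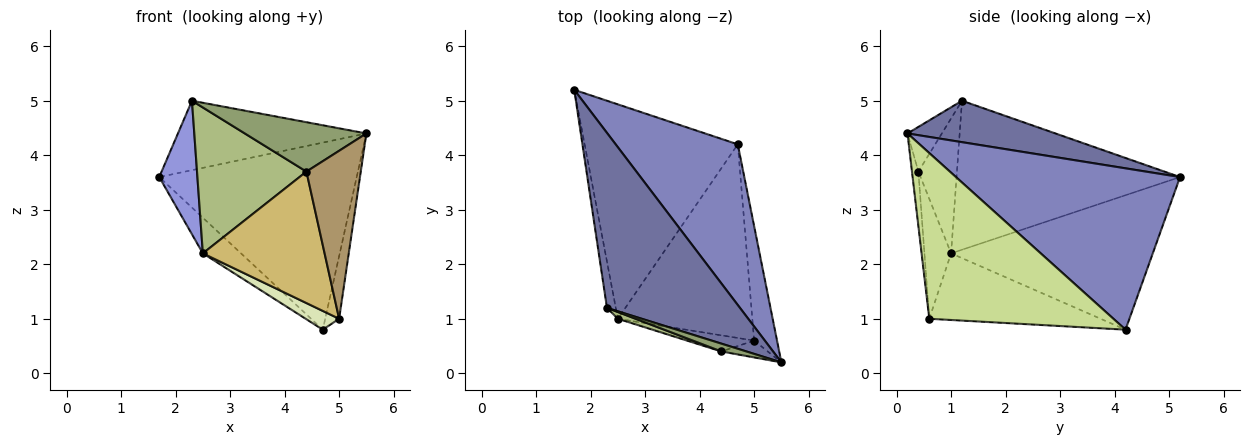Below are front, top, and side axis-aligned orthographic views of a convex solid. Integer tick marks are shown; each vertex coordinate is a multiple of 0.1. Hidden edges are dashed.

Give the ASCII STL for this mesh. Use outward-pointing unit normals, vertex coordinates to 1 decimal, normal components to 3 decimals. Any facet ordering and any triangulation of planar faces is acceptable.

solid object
 facet normal 0.278 0.354 0.893
  outer loop
   vertex 2.3 1.2 5.0
   vertex 5.5 0.2 4.4
   vertex 1.7 5.2 3.6
  endloop
 endfacet
 facet normal 0.652 0.575 0.494
  outer loop
   vertex 4.7 4.2 0.8
   vertex 1.7 5.2 3.6
   vertex 5.5 0.2 4.4
  endloop
 endfacet
 facet normal -0.984 -0.168 -0.058
  outer loop
   vertex 2.5 1.0 2.2
   vertex 2.3 1.2 5.0
   vertex 1.7 5.2 3.6
  endloop
 endfacet
 facet normal -0.655 0.124 -0.746
  outer loop
   vertex 2.5 1.0 2.2
   vertex 1.7 5.2 3.6
   vertex 4.7 4.2 0.8
  endloop
 endfacet
 facet normal -0.269 -0.951 0.151
  outer loop
   vertex 4.4 0.4 3.7
   vertex 5.5 0.2 4.4
   vertex 2.3 1.2 5.0
  endloop
 endfacet
 facet normal -0.332 -0.942 0.044
  outer loop
   vertex 4.4 0.4 3.7
   vertex 2.3 1.2 5.0
   vertex 2.5 1.0 2.2
  endloop
 endfacet
 facet normal 0.988 0.075 -0.136
  outer loop
   vertex 5.0 0.6 1.0
   vertex 4.7 4.2 0.8
   vertex 5.5 0.2 4.4
  endloop
 endfacet
 facet normal -0.442 -0.086 -0.893
  outer loop
   vertex 5.0 0.6 1.0
   vertex 2.5 1.0 2.2
   vertex 4.7 4.2 0.8
  endloop
 endfacet
 facet normal -0.117 -0.988 -0.099
  outer loop
   vertex 5.0 0.6 1.0
   vertex 5.5 0.2 4.4
   vertex 4.4 0.4 3.7
  endloop
 endfacet
 facet normal -0.212 -0.970 -0.119
  outer loop
   vertex 5.0 0.6 1.0
   vertex 4.4 0.4 3.7
   vertex 2.5 1.0 2.2
  endloop
 endfacet
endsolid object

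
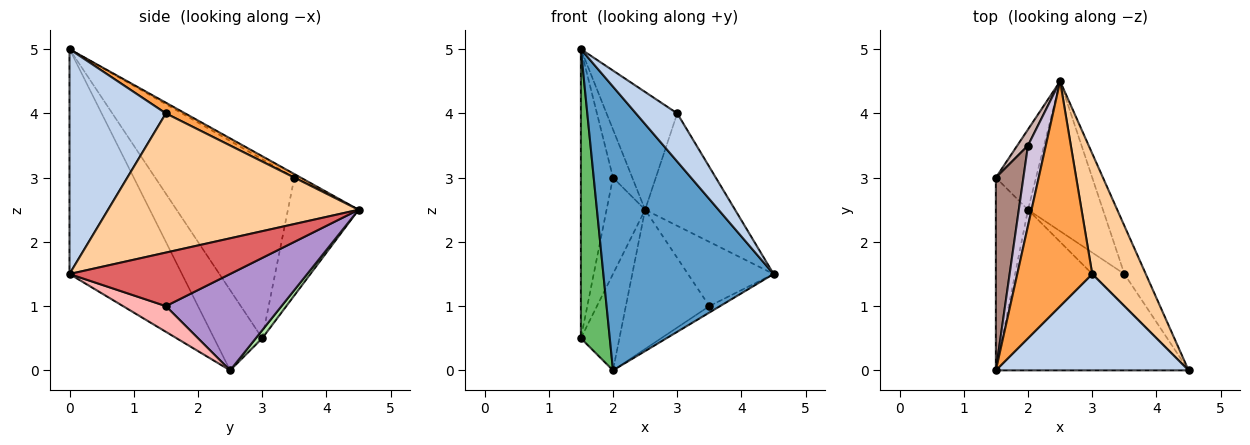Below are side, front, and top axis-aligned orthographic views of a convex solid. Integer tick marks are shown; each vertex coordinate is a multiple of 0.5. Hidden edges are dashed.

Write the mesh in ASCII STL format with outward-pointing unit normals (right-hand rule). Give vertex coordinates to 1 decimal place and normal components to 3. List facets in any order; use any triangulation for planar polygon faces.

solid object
 facet normal -0.498 -0.755 -0.427
  outer loop
   vertex 2.0 2.5 0.0
   vertex 4.5 0.0 1.5
   vertex 1.5 0.0 5.0
  endloop
 endfacet
 facet normal 0.722 -0.309 0.619
  outer loop
   vertex 3.0 1.5 4.0
   vertex 1.5 0.0 5.0
   vertex 4.5 0.0 1.5
  endloop
 endfacet
 facet normal 0.126 0.460 0.879
  outer loop
   vertex 3.0 1.5 4.0
   vertex 2.5 4.5 2.5
   vertex 1.5 0.0 5.0
  endloop
 endfacet
 facet normal 0.885 0.318 0.340
  outer loop
   vertex 3.0 1.5 4.0
   vertex 4.5 0.0 1.5
   vertex 2.5 4.5 2.5
  endloop
 endfacet
 facet normal -0.811 -0.487 -0.324
  outer loop
   vertex 1.5 3.0 0.5
   vertex 2.0 2.5 0.0
   vertex 1.5 0.0 5.0
  endloop
 endfacet
 facet normal 0.127 0.762 -0.635
  outer loop
   vertex 1.5 3.0 0.5
   vertex 2.5 4.5 2.5
   vertex 2.0 2.5 0.0
  endloop
 endfacet
 facet normal 0.832 0.444 -0.333
  outer loop
   vertex 3.5 1.5 1.0
   vertex 2.5 4.5 2.5
   vertex 4.5 0.0 1.5
  endloop
 endfacet
 facet normal 0.617 0.154 -0.772
  outer loop
   vertex 3.5 1.5 1.0
   vertex 4.5 0.0 1.5
   vertex 2.0 2.5 0.0
  endloop
 endfacet
 facet normal 0.686 0.495 -0.533
  outer loop
   vertex 3.5 1.5 1.0
   vertex 2.0 2.5 0.0
   vertex 2.5 4.5 2.5
  endloop
 endfacet
 facet normal -0.169 0.507 0.845
  outer loop
   vertex 2.0 3.5 3.0
   vertex 1.5 0.0 5.0
   vertex 2.5 4.5 2.5
  endloop
 endfacet
 facet normal -0.964 0.222 0.148
  outer loop
   vertex 2.0 3.5 3.0
   vertex 1.5 3.0 0.5
   vertex 1.5 0.0 5.0
  endloop
 endfacet
 facet normal -0.875 0.477 0.080
  outer loop
   vertex 2.0 3.5 3.0
   vertex 2.5 4.5 2.5
   vertex 1.5 3.0 0.5
  endloop
 endfacet
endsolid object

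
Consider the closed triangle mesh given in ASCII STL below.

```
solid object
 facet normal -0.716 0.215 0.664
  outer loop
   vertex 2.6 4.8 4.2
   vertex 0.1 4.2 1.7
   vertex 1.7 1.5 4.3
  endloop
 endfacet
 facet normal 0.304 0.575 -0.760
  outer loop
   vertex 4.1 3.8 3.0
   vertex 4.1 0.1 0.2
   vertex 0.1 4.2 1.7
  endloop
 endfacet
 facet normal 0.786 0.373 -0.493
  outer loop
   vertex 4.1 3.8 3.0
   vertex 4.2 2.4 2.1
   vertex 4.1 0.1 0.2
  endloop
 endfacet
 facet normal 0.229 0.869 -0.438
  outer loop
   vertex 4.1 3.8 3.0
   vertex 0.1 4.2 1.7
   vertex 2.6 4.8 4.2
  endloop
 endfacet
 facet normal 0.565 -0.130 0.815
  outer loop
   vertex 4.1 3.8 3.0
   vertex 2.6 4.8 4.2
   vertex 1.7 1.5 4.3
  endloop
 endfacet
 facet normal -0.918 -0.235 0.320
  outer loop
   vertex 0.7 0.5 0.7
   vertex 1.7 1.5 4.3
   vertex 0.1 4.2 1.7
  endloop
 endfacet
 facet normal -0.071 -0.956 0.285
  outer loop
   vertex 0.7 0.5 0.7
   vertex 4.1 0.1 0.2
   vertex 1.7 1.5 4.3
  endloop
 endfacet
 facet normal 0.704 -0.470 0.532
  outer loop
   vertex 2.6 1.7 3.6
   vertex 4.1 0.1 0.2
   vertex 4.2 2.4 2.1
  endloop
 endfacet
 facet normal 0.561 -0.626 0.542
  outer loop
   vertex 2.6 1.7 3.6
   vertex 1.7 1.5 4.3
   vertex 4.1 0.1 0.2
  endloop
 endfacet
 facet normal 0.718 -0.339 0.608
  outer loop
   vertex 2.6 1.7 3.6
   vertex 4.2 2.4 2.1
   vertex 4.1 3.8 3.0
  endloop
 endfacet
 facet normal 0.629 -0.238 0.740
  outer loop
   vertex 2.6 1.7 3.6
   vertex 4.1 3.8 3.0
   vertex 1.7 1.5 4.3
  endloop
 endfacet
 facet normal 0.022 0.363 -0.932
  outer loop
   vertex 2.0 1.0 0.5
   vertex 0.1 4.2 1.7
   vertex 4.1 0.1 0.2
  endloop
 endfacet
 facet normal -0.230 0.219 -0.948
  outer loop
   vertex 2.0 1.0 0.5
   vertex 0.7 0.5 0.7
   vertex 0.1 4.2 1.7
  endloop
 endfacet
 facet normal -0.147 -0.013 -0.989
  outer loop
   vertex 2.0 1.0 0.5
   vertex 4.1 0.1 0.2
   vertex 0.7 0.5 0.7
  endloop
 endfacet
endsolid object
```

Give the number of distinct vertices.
9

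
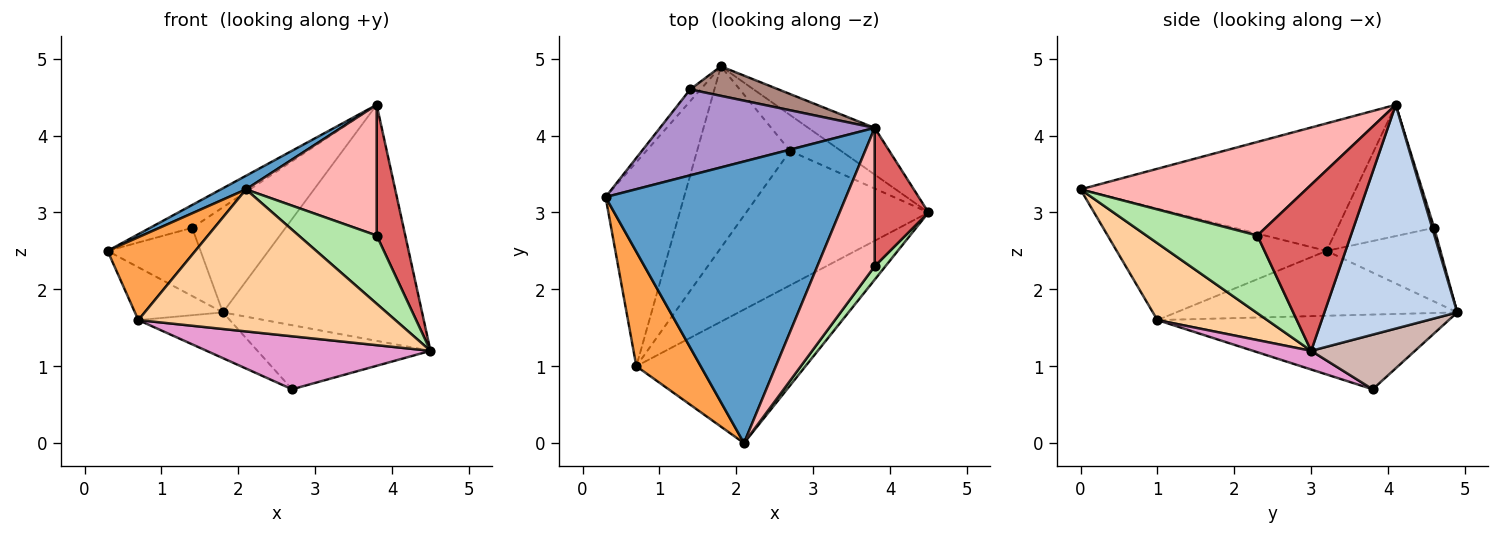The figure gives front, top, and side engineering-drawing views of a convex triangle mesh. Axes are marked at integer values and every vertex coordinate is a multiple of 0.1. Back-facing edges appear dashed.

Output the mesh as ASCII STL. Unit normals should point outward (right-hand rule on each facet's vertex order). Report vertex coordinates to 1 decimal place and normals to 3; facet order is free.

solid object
 facet normal -0.468 -0.043 0.883
  outer loop
   vertex 3.8 4.1 4.4
   vertex 0.3 3.2 2.5
   vertex 2.1 0.0 3.3
  endloop
 endfacet
 facet normal 0.548 0.821 -0.162
  outer loop
   vertex 1.8 4.9 1.7
   vertex 3.8 4.1 4.4
   vertex 4.5 3.0 1.2
  endloop
 endfacet
 facet normal -0.814 -0.340 0.470
  outer loop
   vertex 0.7 1.0 1.6
   vertex 2.1 0.0 3.3
   vertex 0.3 3.2 2.5
  endloop
 endfacet
 facet normal 0.297 -0.696 -0.654
  outer loop
   vertex 0.7 1.0 1.6
   vertex 4.5 3.0 1.2
   vertex 2.1 0.0 3.3
  endloop
 endfacet
 facet normal -0.625 0.196 -0.756
  outer loop
   vertex 0.7 1.0 1.6
   vertex 0.3 3.2 2.5
   vertex 1.8 4.9 1.7
  endloop
 endfacet
 facet normal 0.813 -0.571 0.113
  outer loop
   vertex 3.8 2.3 2.7
   vertex 2.1 0.0 3.3
   vertex 4.5 3.0 1.2
  endloop
 endfacet
 facet normal 0.913 -0.279 0.296
  outer loop
   vertex 3.8 2.3 2.7
   vertex 4.5 3.0 1.2
   vertex 3.8 4.1 4.4
  endloop
 endfacet
 facet normal 0.764 -0.443 0.469
  outer loop
   vertex 3.8 2.3 2.7
   vertex 3.8 4.1 4.4
   vertex 2.1 0.0 3.3
  endloop
 endfacet
 facet normal -0.509 0.221 0.832
  outer loop
   vertex 1.4 4.6 2.8
   vertex 0.3 3.2 2.5
   vertex 3.8 4.1 4.4
  endloop
 endfacet
 facet normal -0.770 0.628 -0.109
  outer loop
   vertex 1.4 4.6 2.8
   vertex 1.8 4.9 1.7
   vertex 0.3 3.2 2.5
  endloop
 endfacet
 facet normal 0.021 0.963 0.270
  outer loop
   vertex 1.4 4.6 2.8
   vertex 3.8 4.1 4.4
   vertex 1.8 4.9 1.7
  endloop
 endfacet
 facet normal 0.464 0.773 -0.433
  outer loop
   vertex 2.7 3.8 0.7
   vertex 1.8 4.9 1.7
   vertex 4.5 3.0 1.2
  endloop
 endfacet
 facet normal 0.095 -0.365 -0.926
  outer loop
   vertex 2.7 3.8 0.7
   vertex 4.5 3.0 1.2
   vertex 0.7 1.0 1.6
  endloop
 endfacet
 facet normal -0.614 0.193 -0.765
  outer loop
   vertex 2.7 3.8 0.7
   vertex 0.7 1.0 1.6
   vertex 1.8 4.9 1.7
  endloop
 endfacet
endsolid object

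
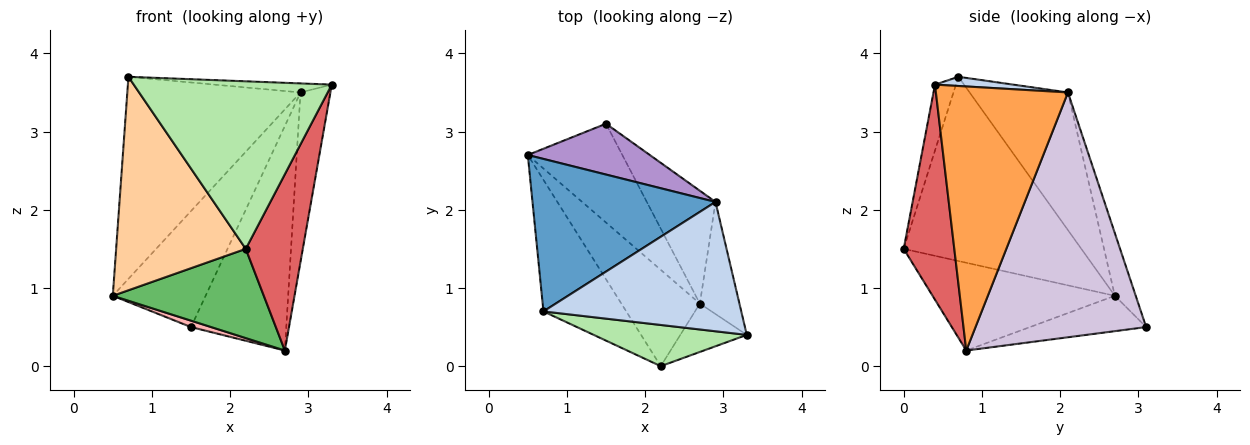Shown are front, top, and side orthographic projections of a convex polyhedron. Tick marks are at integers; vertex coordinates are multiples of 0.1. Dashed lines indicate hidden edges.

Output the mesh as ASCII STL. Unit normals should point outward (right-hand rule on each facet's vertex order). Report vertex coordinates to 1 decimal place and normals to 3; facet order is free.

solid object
 facet normal -0.413 0.727 0.549
  outer loop
   vertex 2.9 2.1 3.5
   vertex 0.5 2.7 0.9
   vertex 0.7 0.7 3.7
  endloop
 endfacet
 facet normal 0.046 0.070 0.997
  outer loop
   vertex 2.9 2.1 3.5
   vertex 0.7 0.7 3.7
   vertex 3.3 0.4 3.6
  endloop
 endfacet
 facet normal 0.965 0.219 -0.145
  outer loop
   vertex 2.9 2.1 3.5
   vertex 3.3 0.4 3.6
   vertex 2.7 0.8 0.2
  endloop
 endfacet
 facet normal -0.759 -0.554 -0.341
  outer loop
   vertex 2.2 0.0 1.5
   vertex 0.7 0.7 3.7
   vertex 0.5 2.7 0.9
  endloop
 endfacet
 facet normal -0.634 -0.525 -0.567
  outer loop
   vertex 2.2 0.0 1.5
   vertex 0.5 2.7 0.9
   vertex 2.7 0.8 0.2
  endloop
 endfacet
 facet normal -0.102 -0.966 0.238
  outer loop
   vertex 2.2 0.0 1.5
   vertex 3.3 0.4 3.6
   vertex 0.7 0.7 3.7
  endloop
 endfacet
 facet normal 0.650 -0.733 -0.201
  outer loop
   vertex 2.2 0.0 1.5
   vertex 2.7 0.8 0.2
   vertex 3.3 0.4 3.6
  endloop
 endfacet
 facet normal -0.350 -0.061 -0.935
  outer loop
   vertex 1.5 3.1 0.5
   vertex 2.7 0.8 0.2
   vertex 0.5 2.7 0.9
  endloop
 endfacet
 facet normal -0.202 0.897 0.393
  outer loop
   vertex 1.5 3.1 0.5
   vertex 0.5 2.7 0.9
   vertex 2.9 2.1 3.5
  endloop
 endfacet
 facet normal 0.848 0.473 -0.238
  outer loop
   vertex 1.5 3.1 0.5
   vertex 2.9 2.1 3.5
   vertex 2.7 0.8 0.2
  endloop
 endfacet
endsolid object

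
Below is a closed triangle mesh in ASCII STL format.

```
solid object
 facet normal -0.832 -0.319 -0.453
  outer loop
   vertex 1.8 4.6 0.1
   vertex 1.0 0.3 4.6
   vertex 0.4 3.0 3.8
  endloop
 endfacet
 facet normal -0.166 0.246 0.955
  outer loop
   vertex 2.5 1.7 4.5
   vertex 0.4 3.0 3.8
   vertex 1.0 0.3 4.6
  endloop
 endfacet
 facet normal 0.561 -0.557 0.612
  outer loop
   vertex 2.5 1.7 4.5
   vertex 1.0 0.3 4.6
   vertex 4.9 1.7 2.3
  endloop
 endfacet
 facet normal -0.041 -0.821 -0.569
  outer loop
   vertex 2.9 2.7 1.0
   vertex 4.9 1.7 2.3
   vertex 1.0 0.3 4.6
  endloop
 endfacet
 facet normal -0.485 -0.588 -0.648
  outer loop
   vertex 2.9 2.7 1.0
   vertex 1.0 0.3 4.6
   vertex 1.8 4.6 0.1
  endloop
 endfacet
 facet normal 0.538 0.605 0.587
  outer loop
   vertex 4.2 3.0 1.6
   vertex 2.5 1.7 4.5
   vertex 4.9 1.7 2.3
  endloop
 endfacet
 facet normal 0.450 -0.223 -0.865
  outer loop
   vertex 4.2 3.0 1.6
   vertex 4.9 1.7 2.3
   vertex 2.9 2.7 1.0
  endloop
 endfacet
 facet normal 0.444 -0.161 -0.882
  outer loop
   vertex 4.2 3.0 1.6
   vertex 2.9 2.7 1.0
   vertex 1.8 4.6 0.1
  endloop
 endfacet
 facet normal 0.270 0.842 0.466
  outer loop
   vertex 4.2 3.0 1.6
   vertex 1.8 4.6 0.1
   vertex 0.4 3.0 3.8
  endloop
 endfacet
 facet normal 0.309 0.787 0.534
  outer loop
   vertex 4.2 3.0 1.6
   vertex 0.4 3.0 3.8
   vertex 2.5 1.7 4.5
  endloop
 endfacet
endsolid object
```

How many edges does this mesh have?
15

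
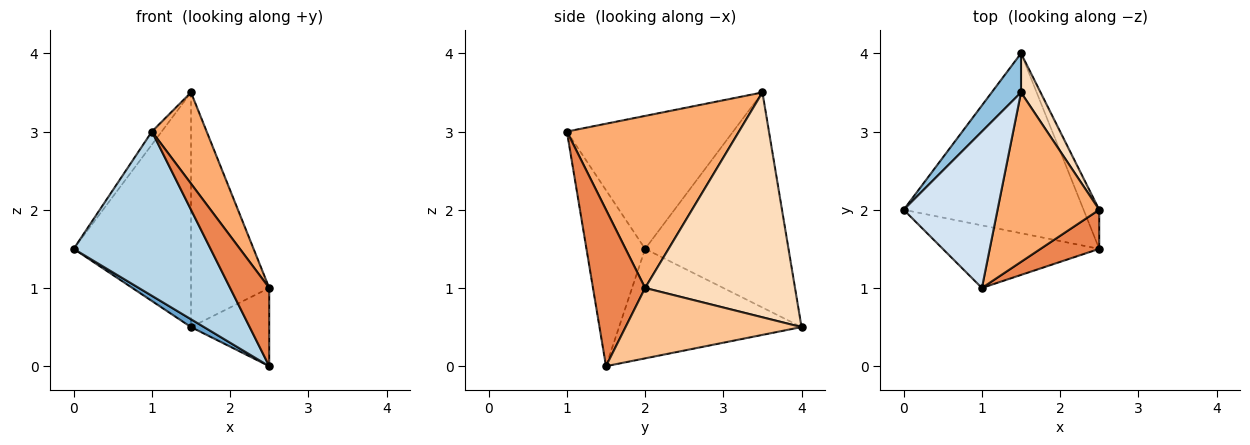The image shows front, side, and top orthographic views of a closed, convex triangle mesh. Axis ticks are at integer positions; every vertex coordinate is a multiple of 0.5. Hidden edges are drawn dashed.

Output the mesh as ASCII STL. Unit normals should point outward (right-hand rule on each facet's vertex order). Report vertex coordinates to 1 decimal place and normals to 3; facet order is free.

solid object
 facet normal -0.520 -0.037 -0.854
  outer loop
   vertex 1.5 4.0 0.5
   vertex 2.5 1.5 0.0
   vertex 0.0 2.0 1.5
  endloop
 endfacet
 facet normal -0.770 0.630 0.105
  outer loop
   vertex 1.5 3.5 3.5
   vertex 1.5 4.0 0.5
   vertex 0.0 2.0 1.5
  endloop
 endfacet
 facet normal -0.372 -0.868 -0.330
  outer loop
   vertex 1.0 1.0 3.0
   vertex 0.0 2.0 1.5
   vertex 2.5 1.5 0.0
  endloop
 endfacet
 facet normal -0.816 0.048 0.576
  outer loop
   vertex 1.0 1.0 3.0
   vertex 1.5 3.5 3.5
   vertex 0.0 2.0 1.5
  endloop
 endfacet
 facet normal 0.766 -0.575 0.287
  outer loop
   vertex 2.5 2.0 1.0
   vertex 1.0 1.0 3.0
   vertex 2.5 1.5 0.0
  endloop
 endfacet
 facet normal 0.830 -0.264 0.491
  outer loop
   vertex 2.5 2.0 1.0
   vertex 1.5 3.5 3.5
   vertex 1.0 1.0 3.0
  endloop
 endfacet
 facet normal 0.896 0.398 -0.199
  outer loop
   vertex 2.5 2.0 1.0
   vertex 2.5 1.5 0.0
   vertex 1.5 4.0 0.5
  endloop
 endfacet
 facet normal 0.884 0.461 0.077
  outer loop
   vertex 2.5 2.0 1.0
   vertex 1.5 4.0 0.5
   vertex 1.5 3.5 3.5
  endloop
 endfacet
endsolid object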